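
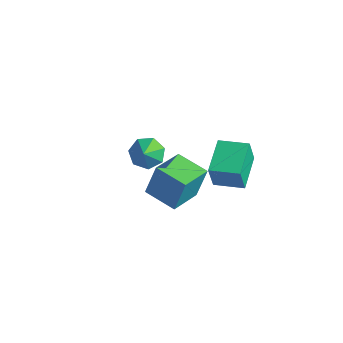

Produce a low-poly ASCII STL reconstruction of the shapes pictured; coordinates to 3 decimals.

solid 
facet normal -0.851 -0.511 -0.118
outer loop
vertex 2.387 -0.607 4.447
vertex 1.264 1.156 4.907
vertex 2.366 -0.215 2.896
endloop
endfacet
facet normal 0.524 -0.824 -0.215
outer loop
vertex 3.796 0.644 3.093
vertex 2.387 -0.607 4.447
vertex 2.366 -0.215 2.896
endloop
endfacet
facet normal -0.851 -0.512 -0.118
outer loop
vertex 2.366 -0.215 2.896
vertex 1.264 1.156 4.907
vertex 1.243 1.548 3.355
endloop
endfacet
facet normal -0.013 0.244 -0.970
outer loop
vertex 1.243 1.548 3.355
vertex 3.796 0.644 3.093
vertex 2.366 -0.215 2.896
endloop
endfacet
facet normal 0.013 -0.245 0.970
outer loop
vertex 2.387 -0.607 4.447
vertex 2.694 2.015 5.104
vertex 1.264 1.156 4.907
endloop
endfacet
facet normal 0.525 -0.824 -0.215
outer loop
vertex 3.817 0.252 4.645
vertex 2.387 -0.607 4.447
vertex 3.796 0.644 3.093
endloop
endfacet
facet normal 0.013 -0.244 0.970
outer loop
vertex 3.817 0.252 4.645
vertex 2.694 2.015 5.104
vertex 2.387 -0.607 4.447
endloop
endfacet
facet normal -0.524 0.824 0.215
outer loop
vertex 1.264 1.156 4.907
vertex 2.694 2.015 5.104
vertex 1.243 1.548 3.355
endloop
endfacet
facet normal -0.013 0.245 -0.969
outer loop
vertex 2.673 2.407 3.553
vertex 3.796 0.644 3.093
vertex 1.243 1.548 3.355
endloop
endfacet
facet normal -0.525 0.824 0.215
outer loop
vertex 1.243 1.548 3.355
vertex 2.694 2.015 5.104
vertex 2.673 2.407 3.553
endloop
endfacet
facet normal 0.851 0.511 0.118
outer loop
vertex 2.673 2.407 3.553
vertex 3.817 0.252 4.645
vertex 3.796 0.644 3.093
endloop
endfacet
facet normal 0.851 0.512 0.118
outer loop
vertex 2.694 2.015 5.104
vertex 3.817 0.252 4.645
vertex 2.673 2.407 3.553
endloop
endfacet
facet normal -0.437 0.581 -0.687
outer loop
vertex -3.531 0.639 -1.056
vertex -4.115 1.066 -0.323
vertex -3.189 1.364 -0.66
endloop
endfacet
facet normal 0.915 -0.400 -0.057
outer loop
vertex -3.531 0.639 -1.056
vertex -3.189 1.364 -0.66
vertex -3.565 0.334 0.543
endloop
endfacet
facet normal -0.437 0.582 -0.686
outer loop
vertex -3.189 1.364 -0.66
vertex -4.115 1.066 -0.323
vertex -3.544 1.864 -0.01
endloop
endfacet
facet normal 0.909 0.131 0.396
outer loop
vertex -3.189 1.364 -0.66
vertex -3.544 1.864 -0.01
vertex -3.565 0.334 0.543
endloop
endfacet
facet normal -0.436 0.581 -0.687
outer loop
vertex -3.544 1.864 -0.01
vertex -4.115 1.066 -0.323
vertex -4.33 1.764 0.404
endloop
endfacet
facet normal 0.413 0.305 0.858
outer loop
vertex -3.544 1.864 -0.01
vertex -4.33 1.764 0.404
vertex -3.565 0.334 0.543
endloop
endfacet
facet normal -0.437 0.581 -0.687
outer loop
vertex -4.33 1.764 0.404
vertex -4.115 1.066 -0.323
vertex -4.954 1.138 0.272
endloop
endfacet
facet normal -0.197 -0.010 0.980
outer loop
vertex -4.33 1.764 0.404
vertex -4.954 1.138 0.272
vertex -3.565 0.334 0.543
endloop
endfacet
facet normal -0.437 0.581 -0.686
outer loop
vertex -4.954 1.138 0.272
vertex -4.115 1.066 -0.323
vertex -4.946 0.458 -0.309
endloop
endfacet
facet normal -0.465 -0.578 0.670
outer loop
vertex -4.954 1.138 0.272
vertex -4.946 0.458 -0.309
vertex -3.565 0.334 0.543
endloop
endfacet
facet normal -0.437 0.581 -0.687
outer loop
vertex -4.946 0.458 -0.309
vertex -4.115 1.066 -0.323
vertex -4.313 0.236 -0.899
endloop
endfacet
facet normal -0.188 -0.969 0.163
outer loop
vertex -4.946 0.458 -0.309
vertex -4.313 0.236 -0.899
vertex -3.565 0.334 0.543
endloop
endfacet
facet normal -0.437 0.581 -0.687
outer loop
vertex -4.313 0.236 -0.899
vertex -4.115 1.066 -0.323
vertex -3.531 0.639 -1.056
endloop
endfacet
facet normal 0.426 -0.890 -0.161
outer loop
vertex -4.313 0.236 -0.899
vertex -3.531 0.639 -1.056
vertex -3.565 0.334 0.543
endloop
endfacet
facet normal -0.972 -0.172 0.158
outer loop
vertex -0.053 -1.946 3.747
vertex -0.501 0.037 3.149
vertex -0.246 -2.544 1.912
endloop
endfacet
facet normal 0.212 -0.936 0.283
outer loop
vertex 1.601 -2.217 1.611
vertex -0.053 -1.946 3.747
vertex -0.246 -2.544 1.912
endloop
endfacet
facet normal -0.972 -0.172 0.158
outer loop
vertex -0.246 -2.544 1.912
vertex -0.501 0.037 3.149
vertex -0.694 -0.56 1.313
endloop
endfacet
facet normal -0.100 -0.308 -0.946
outer loop
vertex -0.694 -0.56 1.313
vertex 1.601 -2.217 1.611
vertex -0.246 -2.544 1.912
endloop
endfacet
facet normal 0.100 0.308 0.946
outer loop
vertex -0.053 -1.946 3.747
vertex 1.346 0.364 2.848
vertex -0.501 0.037 3.149
endloop
endfacet
facet normal 0.211 -0.936 0.282
outer loop
vertex 1.794 -1.62 3.447
vertex -0.053 -1.946 3.747
vertex 1.601 -2.217 1.611
endloop
endfacet
facet normal 0.099 0.308 0.946
outer loop
vertex 1.794 -1.62 3.447
vertex 1.346 0.364 2.848
vertex -0.053 -1.946 3.747
endloop
endfacet
facet normal -0.212 0.936 -0.282
outer loop
vertex -0.501 0.037 3.149
vertex 1.346 0.364 2.848
vertex -0.694 -0.56 1.313
endloop
endfacet
facet normal -0.099 -0.308 -0.946
outer loop
vertex 1.153 -0.234 1.013
vertex 1.601 -2.217 1.611
vertex -0.694 -0.56 1.313
endloop
endfacet
facet normal -0.211 0.936 -0.283
outer loop
vertex -0.694 -0.56 1.313
vertex 1.346 0.364 2.848
vertex 1.153 -0.234 1.013
endloop
endfacet
facet normal 0.972 0.172 -0.158
outer loop
vertex 1.153 -0.234 1.013
vertex 1.794 -1.62 3.447
vertex 1.601 -2.217 1.611
endloop
endfacet
facet normal 0.972 0.172 -0.158
outer loop
vertex 1.346 0.364 2.848
vertex 1.794 -1.62 3.447
vertex 1.153 -0.234 1.013
endloop
endfacet

endsolid


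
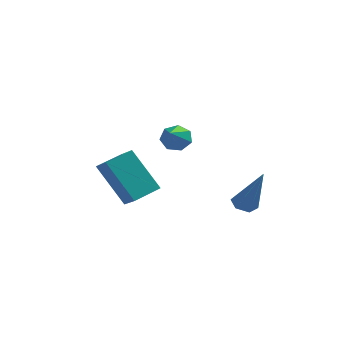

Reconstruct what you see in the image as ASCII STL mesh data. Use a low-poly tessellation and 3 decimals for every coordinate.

solid 
facet normal -0.094 0.865 -0.492
outer loop
vertex -1.389 -0.245 1.5
vertex -1.623 -0.013 1.953
vertex -1.081 -0.034 1.812
endloop
endfacet
facet normal 0.768 -0.457 -0.449
outer loop
vertex -1.389 -0.245 1.5
vertex -1.081 -0.034 1.812
vertex -1.437 -1.727 2.927
endloop
endfacet
facet normal -0.094 0.866 -0.491
outer loop
vertex -1.081 -0.034 1.812
vertex -1.623 -0.013 1.953
vertex -1.181 0.192 2.23
endloop
endfacet
facet normal 0.967 -0.038 0.252
outer loop
vertex -1.081 -0.034 1.812
vertex -1.181 0.192 2.23
vertex -1.437 -1.727 2.927
endloop
endfacet
facet normal -0.094 0.866 -0.491
outer loop
vertex -1.181 0.192 2.23
vertex -1.623 -0.013 1.953
vertex -1.614 0.264 2.44
endloop
endfacet
facet normal 0.456 0.250 0.854
outer loop
vertex -1.181 0.192 2.23
vertex -1.614 0.264 2.44
vertex -1.437 -1.727 2.927
endloop
endfacet
facet normal -0.093 0.866 -0.491
outer loop
vertex -1.614 0.264 2.44
vertex -1.623 -0.013 1.953
vertex -2.053 0.128 2.283
endloop
endfacet
facet normal -0.382 0.187 0.905
outer loop
vertex -1.614 0.264 2.44
vertex -2.053 0.128 2.283
vertex -1.437 -1.727 2.927
endloop
endfacet
facet normal -0.094 0.865 -0.492
outer loop
vertex -2.053 0.128 2.283
vertex -1.623 -0.013 1.953
vertex -2.168 -0.115 1.878
endloop
endfacet
facet normal -0.914 -0.177 0.365
outer loop
vertex -2.053 0.128 2.283
vertex -2.168 -0.115 1.878
vertex -1.437 -1.727 2.927
endloop
endfacet
facet normal -0.094 0.865 -0.493
outer loop
vertex -2.168 -0.115 1.878
vertex -1.623 -0.013 1.953
vertex -1.873 -0.281 1.53
endloop
endfacet
facet normal -0.741 -0.568 -0.357
outer loop
vertex -2.168 -0.115 1.878
vertex -1.873 -0.281 1.53
vertex -1.437 -1.727 2.927
endloop
endfacet
facet normal -0.095 0.865 -0.492
outer loop
vertex -1.873 -0.281 1.53
vertex -1.623 -0.013 1.953
vertex -1.389 -0.245 1.5
endloop
endfacet
facet normal 0.007 -0.694 -0.720
outer loop
vertex -1.873 -0.281 1.53
vertex -1.389 -0.245 1.5
vertex -1.437 -1.727 2.927
endloop
endfacet
facet normal -0.595 -0.768 -0.237
outer loop
vertex -3.987 -0.314 0.69
vertex -4.48 0.212 0.221
vertex -2.904 -0.676 -0.854
endloop
endfacet
facet normal 0.573 -0.612 0.545
outer loop
vertex -2.22 0.208 -0.581
vertex -3.987 -0.314 0.69
vertex -2.904 -0.676 -0.854
endloop
endfacet
facet normal -0.595 -0.768 -0.237
outer loop
vertex -2.904 -0.676 -0.854
vertex -4.48 0.212 0.221
vertex -3.397 -0.15 -1.323
endloop
endfacet
facet normal 0.564 -0.188 -0.804
outer loop
vertex -3.397 -0.15 -1.323
vertex -2.22 0.208 -0.581
vertex -2.904 -0.676 -0.854
endloop
endfacet
facet normal -0.564 0.188 0.804
outer loop
vertex -3.987 -0.314 0.69
vertex -3.796 1.096 0.494
vertex -4.48 0.212 0.221
endloop
endfacet
facet normal 0.573 -0.612 0.545
outer loop
vertex -3.303 0.57 0.963
vertex -3.987 -0.314 0.69
vertex -2.22 0.208 -0.581
endloop
endfacet
facet normal -0.564 0.188 0.804
outer loop
vertex -3.303 0.57 0.963
vertex -3.796 1.096 0.494
vertex -3.987 -0.314 0.69
endloop
endfacet
facet normal -0.573 0.612 -0.545
outer loop
vertex -4.48 0.212 0.221
vertex -3.796 1.096 0.494
vertex -3.397 -0.15 -1.323
endloop
endfacet
facet normal 0.564 -0.188 -0.804
outer loop
vertex -2.713 0.734 -1.05
vertex -2.22 0.208 -0.581
vertex -3.397 -0.15 -1.323
endloop
endfacet
facet normal -0.573 0.612 -0.545
outer loop
vertex -3.397 -0.15 -1.323
vertex -3.796 1.096 0.494
vertex -2.713 0.734 -1.05
endloop
endfacet
facet normal 0.595 0.768 0.237
outer loop
vertex -2.713 0.734 -1.05
vertex -3.303 0.57 0.963
vertex -2.22 0.208 -0.581
endloop
endfacet
facet normal 0.595 0.768 0.237
outer loop
vertex -3.796 1.096 0.494
vertex -3.303 0.57 0.963
vertex -2.713 0.734 -1.05
endloop
endfacet
facet normal -0.378 0.226 -0.898
outer loop
vertex 0.698 1.093 -1.857
vertex 0.446 1.487 -1.652
vertex 0.918 1.553 -1.834
endloop
endfacet
facet normal 0.883 -0.411 -0.226
outer loop
vertex 0.698 1.093 -1.857
vertex 0.918 1.553 -1.834
vertex 1.174 1.053 0.072
endloop
endfacet
facet normal -0.378 0.227 -0.898
outer loop
vertex 0.918 1.553 -1.834
vertex 0.446 1.487 -1.652
vertex 0.667 1.946 -1.629
endloop
endfacet
facet normal 0.848 0.529 0.025
outer loop
vertex 0.918 1.553 -1.834
vertex 0.667 1.946 -1.629
vertex 1.174 1.053 0.072
endloop
endfacet
facet normal -0.379 0.227 -0.897
outer loop
vertex 0.667 1.946 -1.629
vertex 0.446 1.487 -1.652
vertex 0.195 1.881 -1.446
endloop
endfacet
facet normal 0.053 0.891 0.452
outer loop
vertex 0.667 1.946 -1.629
vertex 0.195 1.881 -1.446
vertex 1.174 1.053 0.072
endloop
endfacet
facet normal -0.380 0.227 -0.897
outer loop
vertex 0.195 1.881 -1.446
vertex 0.446 1.487 -1.652
vertex -0.025 1.421 -1.469
endloop
endfacet
facet normal -0.713 0.310 0.629
outer loop
vertex 0.195 1.881 -1.446
vertex -0.025 1.421 -1.469
vertex 1.174 1.053 0.072
endloop
endfacet
facet normal -0.380 0.225 -0.897
outer loop
vertex -0.025 1.421 -1.469
vertex 0.446 1.487 -1.652
vertex 0.226 1.028 -1.674
endloop
endfacet
facet normal -0.679 -0.630 0.377
outer loop
vertex -0.025 1.421 -1.469
vertex 0.226 1.028 -1.674
vertex 1.174 1.053 0.072
endloop
endfacet
facet normal -0.379 0.225 -0.898
outer loop
vertex 0.226 1.028 -1.674
vertex 0.446 1.487 -1.652
vertex 0.698 1.093 -1.857
endloop
endfacet
facet normal 0.117 -0.992 -0.050
outer loop
vertex 0.226 1.028 -1.674
vertex 0.698 1.093 -1.857
vertex 1.174 1.053 0.072
endloop
endfacet

endsolid


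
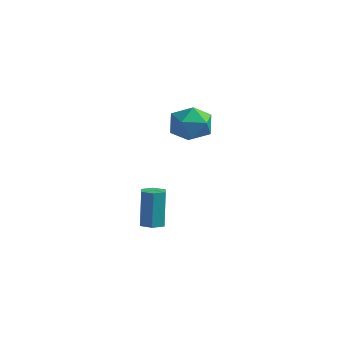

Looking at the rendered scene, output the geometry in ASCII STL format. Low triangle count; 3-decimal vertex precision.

solid 
facet normal 0.053 -0.078 -0.996
outer loop
vertex -1.451 -0.339 -2.244
vertex -1.989 -0.554 -2.256
vertex -1.904 0.018 -2.296
endloop
endfacet
facet normal 0.621 0.784 -0.028
outer loop
vertex -1.451 -0.339 -2.244
vertex -1.904 0.018 -2.296
vertex -1.552 -0.192 -0.372
endloop
endfacet
facet normal 0.622 0.783 -0.028
outer loop
vertex -1.552 -0.192 -0.372
vertex -1.904 0.018 -2.296
vertex -2.005 0.166 -0.425
endloop
endfacet
facet normal -0.054 0.079 0.995
outer loop
vertex -1.552 -0.192 -0.372
vertex -2.005 0.166 -0.425
vertex -2.091 -0.406 -0.384
endloop
endfacet
facet normal 0.053 -0.077 -0.996
outer loop
vertex -1.904 0.018 -2.296
vertex -1.989 -0.554 -2.256
vertex -2.443 -0.196 -2.308
endloop
endfacet
facet normal -0.366 0.926 -0.093
outer loop
vertex -1.904 0.018 -2.296
vertex -2.443 -0.196 -2.308
vertex -2.005 0.166 -0.425
endloop
endfacet
facet normal -0.366 0.926 -0.093
outer loop
vertex -2.005 0.166 -0.425
vertex -2.443 -0.196 -2.308
vertex -2.544 -0.048 -0.437
endloop
endfacet
facet normal -0.054 0.079 0.995
outer loop
vertex -2.005 0.166 -0.425
vertex -2.544 -0.048 -0.437
vertex -2.091 -0.406 -0.384
endloop
endfacet
facet normal 0.053 -0.077 -0.996
outer loop
vertex -2.443 -0.196 -2.308
vertex -1.989 -0.554 -2.256
vertex -2.528 -0.768 -2.268
endloop
endfacet
facet normal -0.988 0.142 -0.065
outer loop
vertex -2.443 -0.196 -2.308
vertex -2.528 -0.768 -2.268
vertex -2.544 -0.048 -0.437
endloop
endfacet
facet normal -0.988 0.142 -0.064
outer loop
vertex -2.544 -0.048 -0.437
vertex -2.528 -0.768 -2.268
vertex -2.629 -0.621 -0.396
endloop
endfacet
facet normal -0.054 0.079 0.995
outer loop
vertex -2.544 -0.048 -0.437
vertex -2.629 -0.621 -0.396
vertex -2.091 -0.406 -0.384
endloop
endfacet
facet normal 0.054 -0.079 -0.995
outer loop
vertex -2.528 -0.768 -2.268
vertex -1.989 -0.554 -2.256
vertex -2.075 -1.126 -2.215
endloop
endfacet
facet normal -0.622 -0.783 0.028
outer loop
vertex -2.528 -0.768 -2.268
vertex -2.075 -1.126 -2.215
vertex -2.629 -0.621 -0.396
endloop
endfacet
facet normal -0.621 -0.784 0.028
outer loop
vertex -2.629 -0.621 -0.396
vertex -2.075 -1.126 -2.215
vertex -2.176 -0.978 -0.344
endloop
endfacet
facet normal -0.053 0.078 0.996
outer loop
vertex -2.629 -0.621 -0.396
vertex -2.176 -0.978 -0.344
vertex -2.091 -0.406 -0.384
endloop
endfacet
facet normal 0.054 -0.079 -0.995
outer loop
vertex -2.075 -1.126 -2.215
vertex -1.989 -0.554 -2.256
vertex -1.536 -0.912 -2.203
endloop
endfacet
facet normal 0.366 -0.926 0.093
outer loop
vertex -2.075 -1.126 -2.215
vertex -1.536 -0.912 -2.203
vertex -2.176 -0.978 -0.344
endloop
endfacet
facet normal 0.366 -0.926 0.093
outer loop
vertex -2.176 -0.978 -0.344
vertex -1.536 -0.912 -2.203
vertex -1.637 -0.764 -0.332
endloop
endfacet
facet normal -0.053 0.077 0.996
outer loop
vertex -2.176 -0.978 -0.344
vertex -1.637 -0.764 -0.332
vertex -2.091 -0.406 -0.384
endloop
endfacet
facet normal 0.054 -0.079 -0.995
outer loop
vertex -1.536 -0.912 -2.203
vertex -1.989 -0.554 -2.256
vertex -1.451 -0.339 -2.244
endloop
endfacet
facet normal 0.988 -0.142 0.065
outer loop
vertex -1.536 -0.912 -2.203
vertex -1.451 -0.339 -2.244
vertex -1.637 -0.764 -0.332
endloop
endfacet
facet normal 0.988 -0.142 0.064
outer loop
vertex -1.637 -0.764 -0.332
vertex -1.451 -0.339 -2.244
vertex -1.552 -0.192 -0.372
endloop
endfacet
facet normal -0.053 0.077 0.996
outer loop
vertex -1.637 -0.764 -0.332
vertex -1.552 -0.192 -0.372
vertex -2.091 -0.406 -0.384
endloop
endfacet
facet normal -0.073 0.546 0.835
outer loop
vertex -0.381 1.244 3.993
vertex -1.31 0.859 4.164
vertex -0.487 0.391 4.542
endloop
endfacet
facet normal 0.607 0.375 0.701
outer loop
vertex -0.381 1.244 3.993
vertex -0.487 0.391 4.542
vertex 0.262 0.464 3.854
endloop
endfacet
facet normal 0.775 0.629 0.054
outer loop
vertex -0.381 1.244 3.993
vertex 0.262 0.464 3.854
vertex -0.099 0.978 3.05
endloop
endfacet
facet normal 0.199 0.957 -0.210
outer loop
vertex -0.381 1.244 3.993
vertex -0.099 0.978 3.05
vertex -1.07 1.222 3.241
endloop
endfacet
facet normal -0.325 0.906 0.272
outer loop
vertex -0.381 1.244 3.993
vertex -1.07 1.222 3.241
vertex -1.31 0.859 4.164
endloop
endfacet
facet normal 0.655 -0.336 0.677
outer loop
vertex 0.262 0.464 3.854
vertex -0.487 0.391 4.542
vertex -0.27 -0.402 3.939
endloop
endfacet
facet normal -0.445 -0.060 0.894
outer loop
vertex -0.487 0.391 4.542
vertex -1.31 0.859 4.164
vertex -1.241 -0.158 4.13
endloop
endfacet
facet normal -0.853 0.522 -0.016
outer loop
vertex -1.31 0.859 4.164
vertex -1.07 1.222 3.241
vertex -1.602 0.356 3.326
endloop
endfacet
facet normal -0.005 0.604 -0.797
outer loop
vertex -1.07 1.222 3.241
vertex -0.099 0.978 3.05
vertex -0.853 0.429 2.638
endloop
endfacet
facet normal 0.927 0.075 -0.368
outer loop
vertex -0.099 0.978 3.05
vertex 0.262 0.464 3.854
vertex -0.03 -0.039 3.016
endloop
endfacet
facet normal -0.199 -0.957 0.210
outer loop
vertex -0.959 -0.424 3.187
vertex -0.27 -0.402 3.939
vertex -1.241 -0.158 4.13
endloop
endfacet
facet normal -0.775 -0.629 -0.054
outer loop
vertex -0.959 -0.424 3.187
vertex -1.241 -0.158 4.13
vertex -1.602 0.356 3.326
endloop
endfacet
facet normal -0.607 -0.375 -0.701
outer loop
vertex -0.959 -0.424 3.187
vertex -1.602 0.356 3.326
vertex -0.853 0.429 2.638
endloop
endfacet
facet normal 0.073 -0.546 -0.835
outer loop
vertex -0.959 -0.424 3.187
vertex -0.853 0.429 2.638
vertex -0.03 -0.039 3.016
endloop
endfacet
facet normal 0.325 -0.906 -0.272
outer loop
vertex -0.959 -0.424 3.187
vertex -0.03 -0.039 3.016
vertex -0.27 -0.402 3.939
endloop
endfacet
facet normal 0.005 -0.604 0.797
outer loop
vertex -1.241 -0.158 4.13
vertex -0.27 -0.402 3.939
vertex -0.487 0.391 4.542
endloop
endfacet
facet normal -0.927 -0.075 0.368
outer loop
vertex -1.602 0.356 3.326
vertex -1.241 -0.158 4.13
vertex -1.31 0.859 4.164
endloop
endfacet
facet normal -0.655 0.336 -0.677
outer loop
vertex -0.853 0.429 2.638
vertex -1.602 0.356 3.326
vertex -1.07 1.222 3.241
endloop
endfacet
facet normal 0.445 0.060 -0.894
outer loop
vertex -0.03 -0.039 3.016
vertex -0.853 0.429 2.638
vertex -0.099 0.978 3.05
endloop
endfacet
facet normal 0.853 -0.522 0.016
outer loop
vertex -0.27 -0.402 3.939
vertex -0.03 -0.039 3.016
vertex 0.262 0.464 3.854
endloop
endfacet

endsolid


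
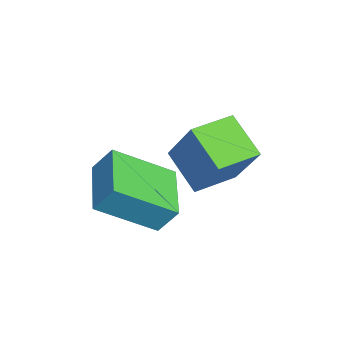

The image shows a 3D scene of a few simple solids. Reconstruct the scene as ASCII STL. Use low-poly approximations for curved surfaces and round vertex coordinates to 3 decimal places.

solid 
facet normal -0.509 -0.286 -0.812
outer loop
vertex -1.112 -1.535 -0.652
vertex -1.78 -0.48 -0.605
vertex -0.181 -0.91 -1.456
endloop
endfacet
facet normal 0.535 -0.844 -0.037
outer loop
vertex 0.76 -0.38 0.045
vertex -1.112 -1.535 -0.652
vertex -0.181 -0.91 -1.456
endloop
endfacet
facet normal -0.509 -0.287 -0.811
outer loop
vertex -0.181 -0.91 -1.456
vertex -1.78 -0.48 -0.605
vertex -0.85 0.145 -1.41
endloop
endfacet
facet normal 0.675 0.453 -0.583
outer loop
vertex -0.85 0.145 -1.41
vertex 0.76 -0.38 0.045
vertex -0.181 -0.91 -1.456
endloop
endfacet
facet normal -0.675 -0.453 0.583
outer loop
vertex -1.112 -1.535 -0.652
vertex -0.839 0.05 0.896
vertex -1.78 -0.48 -0.605
endloop
endfacet
facet normal 0.535 -0.844 -0.038
outer loop
vertex -0.17 -1.005 0.85
vertex -1.112 -1.535 -0.652
vertex 0.76 -0.38 0.045
endloop
endfacet
facet normal -0.674 -0.453 0.583
outer loop
vertex -0.17 -1.005 0.85
vertex -0.839 0.05 0.896
vertex -1.112 -1.535 -0.652
endloop
endfacet
facet normal -0.535 0.844 0.037
outer loop
vertex -1.78 -0.48 -0.605
vertex -0.839 0.05 0.896
vertex -0.85 0.145 -1.41
endloop
endfacet
facet normal 0.675 0.453 -0.583
outer loop
vertex 0.092 0.675 0.092
vertex 0.76 -0.38 0.045
vertex -0.85 0.145 -1.41
endloop
endfacet
facet normal -0.535 0.844 0.037
outer loop
vertex -0.85 0.145 -1.41
vertex -0.839 0.05 0.896
vertex 0.092 0.675 0.092
endloop
endfacet
facet normal 0.510 0.287 0.811
outer loop
vertex 0.092 0.675 0.092
vertex -0.17 -1.005 0.85
vertex 0.76 -0.38 0.045
endloop
endfacet
facet normal 0.508 0.287 0.812
outer loop
vertex -0.839 0.05 0.896
vertex -0.17 -1.005 0.85
vertex 0.092 0.675 0.092
endloop
endfacet
facet normal -0.982 -0.013 0.190
outer loop
vertex -0.02 -2.912 0.267
vertex -0.234 -1.371 -0.735
vertex -0.156 -3.41 -0.47
endloop
endfacet
facet normal 0.115 -0.833 0.541
outer loop
vertex 1.474 -3.389 -0.785
vertex -0.02 -2.912 0.267
vertex -0.156 -3.41 -0.47
endloop
endfacet
facet normal -0.982 -0.013 0.190
outer loop
vertex -0.156 -3.41 -0.47
vertex -0.234 -1.371 -0.735
vertex -0.37 -1.869 -1.472
endloop
endfacet
facet normal -0.151 -0.554 -0.819
outer loop
vertex -0.37 -1.869 -1.472
vertex 1.474 -3.389 -0.785
vertex -0.156 -3.41 -0.47
endloop
endfacet
facet normal 0.151 0.554 0.819
outer loop
vertex -0.02 -2.912 0.267
vertex 1.396 -1.35 -1.05
vertex -0.234 -1.371 -0.735
endloop
endfacet
facet normal 0.115 -0.833 0.541
outer loop
vertex 1.61 -2.891 -0.048
vertex -0.02 -2.912 0.267
vertex 1.474 -3.389 -0.785
endloop
endfacet
facet normal 0.151 0.554 0.819
outer loop
vertex 1.61 -2.891 -0.048
vertex 1.396 -1.35 -1.05
vertex -0.02 -2.912 0.267
endloop
endfacet
facet normal -0.115 0.833 -0.541
outer loop
vertex -0.234 -1.371 -0.735
vertex 1.396 -1.35 -1.05
vertex -0.37 -1.869 -1.472
endloop
endfacet
facet normal -0.151 -0.554 -0.819
outer loop
vertex 1.26 -1.848 -1.787
vertex 1.474 -3.389 -0.785
vertex -0.37 -1.869 -1.472
endloop
endfacet
facet normal -0.115 0.833 -0.541
outer loop
vertex -0.37 -1.869 -1.472
vertex 1.396 -1.35 -1.05
vertex 1.26 -1.848 -1.787
endloop
endfacet
facet normal 0.982 0.013 -0.190
outer loop
vertex 1.26 -1.848 -1.787
vertex 1.61 -2.891 -0.048
vertex 1.474 -3.389 -0.785
endloop
endfacet
facet normal 0.982 0.013 -0.190
outer loop
vertex 1.396 -1.35 -1.05
vertex 1.61 -2.891 -0.048
vertex 1.26 -1.848 -1.787
endloop
endfacet

endsolid


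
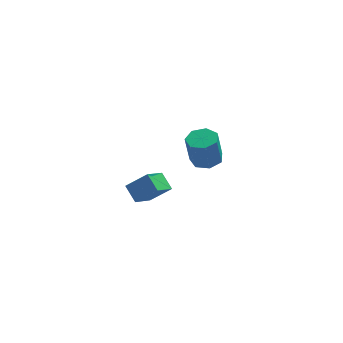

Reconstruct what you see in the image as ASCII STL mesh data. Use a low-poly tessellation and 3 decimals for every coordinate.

solid 
facet normal -0.759 0.082 -0.646
outer loop
vertex -0.238 -3.472 2.88
vertex 0.416 -2.588 2.225
vertex 0.134 -4.133 2.359
endloop
endfacet
facet normal -0.511 -0.691 0.511
outer loop
vertex 1.044 -4.232 3.135
vertex -0.238 -3.472 2.88
vertex 0.134 -4.133 2.359
endloop
endfacet
facet normal -0.759 0.082 -0.646
outer loop
vertex 0.134 -4.133 2.359
vertex 0.416 -2.588 2.225
vertex 0.788 -3.249 1.704
endloop
endfacet
facet normal 0.404 -0.718 -0.566
outer loop
vertex 0.788 -3.249 1.704
vertex 1.044 -4.232 3.135
vertex 0.134 -4.133 2.359
endloop
endfacet
facet normal -0.404 0.718 0.566
outer loop
vertex -0.238 -3.472 2.88
vertex 1.326 -2.687 3.001
vertex 0.416 -2.588 2.225
endloop
endfacet
facet normal -0.511 -0.691 0.511
outer loop
vertex 0.672 -3.571 3.656
vertex -0.238 -3.472 2.88
vertex 1.044 -4.232 3.135
endloop
endfacet
facet normal -0.404 0.718 0.566
outer loop
vertex 0.672 -3.571 3.656
vertex 1.326 -2.687 3.001
vertex -0.238 -3.472 2.88
endloop
endfacet
facet normal 0.511 0.691 -0.511
outer loop
vertex 0.416 -2.588 2.225
vertex 1.326 -2.687 3.001
vertex 0.788 -3.249 1.704
endloop
endfacet
facet normal 0.404 -0.718 -0.566
outer loop
vertex 1.698 -3.348 2.48
vertex 1.044 -4.232 3.135
vertex 0.788 -3.249 1.704
endloop
endfacet
facet normal 0.511 0.691 -0.511
outer loop
vertex 0.788 -3.249 1.704
vertex 1.326 -2.687 3.001
vertex 1.698 -3.348 2.48
endloop
endfacet
facet normal 0.759 -0.082 0.646
outer loop
vertex 1.698 -3.348 2.48
vertex 0.672 -3.571 3.656
vertex 1.044 -4.232 3.135
endloop
endfacet
facet normal 0.759 -0.082 0.646
outer loop
vertex 1.326 -2.687 3.001
vertex 0.672 -3.571 3.656
vertex 1.698 -3.348 2.48
endloop
endfacet
facet normal 0.153 0.119 -0.981
outer loop
vertex 4.362 2.514 0.015
vertex 3.641 2.284 -0.125
vertex 3.901 2.998 0.002
endloop
endfacet
facet normal 0.708 0.679 0.192
outer loop
vertex 4.362 2.514 0.015
vertex 3.901 2.998 0.002
vertex 4.121 2.326 1.565
endloop
endfacet
facet normal 0.707 0.680 0.193
outer loop
vertex 4.121 2.326 1.565
vertex 3.901 2.998 0.002
vertex 3.659 2.81 1.552
endloop
endfacet
facet normal -0.152 -0.119 0.981
outer loop
vertex 4.121 2.326 1.565
vertex 3.659 2.81 1.552
vertex 3.399 2.096 1.425
endloop
endfacet
facet normal 0.153 0.119 -0.981
outer loop
vertex 3.901 2.998 0.002
vertex 3.641 2.284 -0.125
vertex 3.244 2.944 -0.107
endloop
endfacet
facet normal -0.099 0.990 0.105
outer loop
vertex 3.901 2.998 0.002
vertex 3.244 2.944 -0.107
vertex 3.659 2.81 1.552
endloop
endfacet
facet normal -0.099 0.990 0.105
outer loop
vertex 3.659 2.81 1.552
vertex 3.244 2.944 -0.107
vertex 3.002 2.756 1.443
endloop
endfacet
facet normal -0.153 -0.119 0.981
outer loop
vertex 3.659 2.81 1.552
vertex 3.002 2.756 1.443
vertex 3.399 2.096 1.425
endloop
endfacet
facet normal 0.152 0.118 -0.981
outer loop
vertex 3.244 2.944 -0.107
vertex 3.641 2.284 -0.125
vertex 2.885 2.393 -0.229
endloop
endfacet
facet normal -0.830 0.554 -0.062
outer loop
vertex 3.244 2.944 -0.107
vertex 2.885 2.393 -0.229
vertex 3.002 2.756 1.443
endloop
endfacet
facet normal -0.831 0.553 -0.062
outer loop
vertex 3.002 2.756 1.443
vertex 2.885 2.393 -0.229
vertex 2.644 2.205 1.321
endloop
endfacet
facet normal -0.152 -0.118 0.981
outer loop
vertex 3.002 2.756 1.443
vertex 2.644 2.205 1.321
vertex 3.399 2.096 1.425
endloop
endfacet
facet normal 0.152 0.119 -0.981
outer loop
vertex 2.885 2.393 -0.229
vertex 3.641 2.284 -0.125
vertex 3.096 1.76 -0.273
endloop
endfacet
facet normal -0.937 -0.300 -0.182
outer loop
vertex 2.885 2.393 -0.229
vertex 3.096 1.76 -0.273
vertex 2.644 2.205 1.321
endloop
endfacet
facet normal -0.937 -0.300 -0.182
outer loop
vertex 2.644 2.205 1.321
vertex 3.096 1.76 -0.273
vertex 2.855 1.572 1.277
endloop
endfacet
facet normal -0.152 -0.119 0.981
outer loop
vertex 2.644 2.205 1.321
vertex 2.855 1.572 1.277
vertex 3.399 2.096 1.425
endloop
endfacet
facet normal 0.152 0.119 -0.981
outer loop
vertex 3.096 1.76 -0.273
vertex 3.641 2.284 -0.125
vertex 3.717 1.522 -0.206
endloop
endfacet
facet normal -0.337 -0.927 -0.165
outer loop
vertex 3.096 1.76 -0.273
vertex 3.717 1.522 -0.206
vertex 2.855 1.572 1.277
endloop
endfacet
facet normal -0.338 -0.927 -0.165
outer loop
vertex 2.855 1.572 1.277
vertex 3.717 1.522 -0.206
vertex 3.475 1.334 1.344
endloop
endfacet
facet normal -0.152 -0.119 0.981
outer loop
vertex 2.855 1.572 1.277
vertex 3.475 1.334 1.344
vertex 3.399 2.096 1.425
endloop
endfacet
facet normal 0.153 0.120 -0.981
outer loop
vertex 3.717 1.522 -0.206
vertex 3.641 2.284 -0.125
vertex 4.28 1.858 -0.077
endloop
endfacet
facet normal 0.516 -0.856 -0.023
outer loop
vertex 3.717 1.522 -0.206
vertex 4.28 1.858 -0.077
vertex 3.475 1.334 1.344
endloop
endfacet
facet normal 0.516 -0.856 -0.024
outer loop
vertex 3.475 1.334 1.344
vertex 4.28 1.858 -0.077
vertex 4.039 1.67 1.473
endloop
endfacet
facet normal -0.153 -0.120 0.981
outer loop
vertex 3.475 1.334 1.344
vertex 4.039 1.67 1.473
vertex 3.399 2.096 1.425
endloop
endfacet
facet normal 0.153 0.119 -0.981
outer loop
vertex 4.28 1.858 -0.077
vertex 3.641 2.284 -0.125
vertex 4.362 2.514 0.015
endloop
endfacet
facet normal 0.981 -0.142 0.135
outer loop
vertex 4.28 1.858 -0.077
vertex 4.362 2.514 0.015
vertex 4.039 1.67 1.473
endloop
endfacet
facet normal 0.981 -0.142 0.135
outer loop
vertex 4.039 1.67 1.473
vertex 4.362 2.514 0.015
vertex 4.121 2.326 1.565
endloop
endfacet
facet normal -0.152 -0.119 0.981
outer loop
vertex 4.039 1.67 1.473
vertex 4.121 2.326 1.565
vertex 3.399 2.096 1.425
endloop
endfacet

endsolid


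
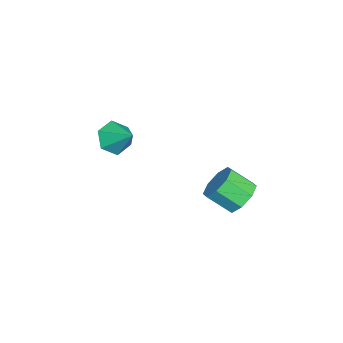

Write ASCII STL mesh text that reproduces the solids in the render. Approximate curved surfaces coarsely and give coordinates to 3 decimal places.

solid 
facet normal -0.466 -0.660 -0.590
outer loop
vertex -0.319 -3.684 1.03
vertex -1.227 -3.177 1.18
vertex -0.6 -2.906 0.382
endloop
endfacet
facet normal 0.964 0.203 -0.174
outer loop
vertex -0.319 -3.684 1.03
vertex -0.6 -2.906 0.382
vertex -0.453 -2.083 2.16
endloop
endfacet
facet normal -0.466 -0.660 -0.590
outer loop
vertex -0.6 -2.906 0.382
vertex -1.227 -3.177 1.18
vertex -1.508 -2.4 0.533
endloop
endfacet
facet normal 0.390 0.823 -0.413
outer loop
vertex -0.6 -2.906 0.382
vertex -1.508 -2.4 0.533
vertex -0.453 -2.083 2.16
endloop
endfacet
facet normal -0.466 -0.660 -0.590
outer loop
vertex -1.508 -2.4 0.533
vertex -1.227 -3.177 1.18
vertex -2.134 -2.671 1.331
endloop
endfacet
facet normal -0.349 0.936 0.044
outer loop
vertex -1.508 -2.4 0.533
vertex -2.134 -2.671 1.331
vertex -0.453 -2.083 2.16
endloop
endfacet
facet normal -0.466 -0.659 -0.590
outer loop
vertex -2.134 -2.671 1.331
vertex -1.227 -3.177 1.18
vertex -1.853 -3.449 1.978
endloop
endfacet
facet normal -0.516 0.430 0.741
outer loop
vertex -2.134 -2.671 1.331
vertex -1.853 -3.449 1.978
vertex -0.453 -2.083 2.16
endloop
endfacet
facet normal -0.466 -0.659 -0.590
outer loop
vertex -1.853 -3.449 1.978
vertex -1.227 -3.177 1.18
vertex -0.946 -3.955 1.827
endloop
endfacet
facet normal 0.057 -0.189 0.980
outer loop
vertex -1.853 -3.449 1.978
vertex -0.946 -3.955 1.827
vertex -0.453 -2.083 2.16
endloop
endfacet
facet normal -0.466 -0.659 -0.590
outer loop
vertex -0.946 -3.955 1.827
vertex -1.227 -3.177 1.18
vertex -0.319 -3.684 1.03
endloop
endfacet
facet normal 0.796 -0.303 0.524
outer loop
vertex -0.946 -3.955 1.827
vertex -0.319 -3.684 1.03
vertex -0.453 -2.083 2.16
endloop
endfacet
facet normal 0.039 0.786 -0.617
outer loop
vertex 1.827 4.192 0.365
vertex 1.261 3.649 -0.363
vertex 1.02 4.3 0.452
endloop
endfacet
facet normal 0.165 0.603 0.780
outer loop
vertex 1.827 4.192 0.365
vertex 1.02 4.3 0.452
vertex 1.766 2.933 1.351
endloop
endfacet
facet normal 0.165 0.603 0.780
outer loop
vertex 1.766 2.933 1.351
vertex 1.02 4.3 0.452
vertex 0.958 3.041 1.438
endloop
endfacet
facet normal -0.039 -0.787 0.616
outer loop
vertex 1.766 2.933 1.351
vertex 0.958 3.041 1.438
vertex 1.199 2.391 0.623
endloop
endfacet
facet normal 0.039 0.786 -0.617
outer loop
vertex 1.02 4.3 0.452
vertex 1.261 3.649 -0.363
vertex 0.354 4.026 0.061
endloop
endfacet
facet normal -0.581 0.519 0.626
outer loop
vertex 1.02 4.3 0.452
vertex 0.354 4.026 0.061
vertex 0.958 3.041 1.438
endloop
endfacet
facet normal -0.580 0.520 0.627
outer loop
vertex 0.958 3.041 1.438
vertex 0.354 4.026 0.061
vertex 0.292 2.768 1.048
endloop
endfacet
facet normal -0.038 -0.787 0.616
outer loop
vertex 0.958 3.041 1.438
vertex 0.292 2.768 1.048
vertex 1.199 2.391 0.623
endloop
endfacet
facet normal 0.038 0.786 -0.617
outer loop
vertex 0.354 4.026 0.061
vertex 1.261 3.649 -0.363
vertex 0.219 3.532 -0.577
endloop
endfacet
facet normal -0.986 0.132 0.106
outer loop
vertex 0.354 4.026 0.061
vertex 0.219 3.532 -0.577
vertex 0.292 2.768 1.048
endloop
endfacet
facet normal -0.986 0.132 0.106
outer loop
vertex 0.292 2.768 1.048
vertex 0.219 3.532 -0.577
vertex 0.157 2.274 0.409
endloop
endfacet
facet normal -0.038 -0.787 0.616
outer loop
vertex 0.292 2.768 1.048
vertex 0.157 2.274 0.409
vertex 1.199 2.391 0.623
endloop
endfacet
facet normal 0.038 0.787 -0.616
outer loop
vertex 0.219 3.532 -0.577
vertex 1.261 3.649 -0.363
vertex 0.694 3.107 -1.091
endloop
endfacet
facet normal -0.814 -0.333 -0.476
outer loop
vertex 0.219 3.532 -0.577
vertex 0.694 3.107 -1.091
vertex 0.157 2.274 0.409
endloop
endfacet
facet normal -0.813 -0.334 -0.477
outer loop
vertex 0.157 2.274 0.409
vertex 0.694 3.107 -1.091
vertex 0.633 1.848 -0.105
endloop
endfacet
facet normal -0.038 -0.787 0.616
outer loop
vertex 0.157 2.274 0.409
vertex 0.633 1.848 -0.105
vertex 1.199 2.391 0.623
endloop
endfacet
facet normal 0.039 0.787 -0.616
outer loop
vertex 0.694 3.107 -1.091
vertex 1.261 3.649 -0.363
vertex 1.502 2.999 -1.178
endloop
endfacet
facet normal -0.165 -0.603 -0.780
outer loop
vertex 0.694 3.107 -1.091
vertex 1.502 2.999 -1.178
vertex 0.633 1.848 -0.105
endloop
endfacet
facet normal -0.165 -0.603 -0.780
outer loop
vertex 0.633 1.848 -0.105
vertex 1.502 2.999 -1.178
vertex 1.44 1.74 -0.192
endloop
endfacet
facet normal -0.039 -0.786 0.617
outer loop
vertex 0.633 1.848 -0.105
vertex 1.44 1.74 -0.192
vertex 1.199 2.391 0.623
endloop
endfacet
facet normal 0.038 0.787 -0.616
outer loop
vertex 1.502 2.999 -1.178
vertex 1.261 3.649 -0.363
vertex 2.168 3.272 -0.788
endloop
endfacet
facet normal 0.580 -0.520 -0.627
outer loop
vertex 1.502 2.999 -1.178
vertex 2.168 3.272 -0.788
vertex 1.44 1.74 -0.192
endloop
endfacet
facet normal 0.581 -0.520 -0.626
outer loop
vertex 1.44 1.74 -0.192
vertex 2.168 3.272 -0.788
vertex 2.106 2.014 0.199
endloop
endfacet
facet normal -0.039 -0.786 0.617
outer loop
vertex 1.44 1.74 -0.192
vertex 2.106 2.014 0.199
vertex 1.199 2.391 0.623
endloop
endfacet
facet normal 0.038 0.787 -0.616
outer loop
vertex 2.168 3.272 -0.788
vertex 1.261 3.649 -0.363
vertex 2.303 3.766 -0.149
endloop
endfacet
facet normal 0.986 -0.132 -0.106
outer loop
vertex 2.168 3.272 -0.788
vertex 2.303 3.766 -0.149
vertex 2.106 2.014 0.199
endloop
endfacet
facet normal 0.986 -0.132 -0.106
outer loop
vertex 2.106 2.014 0.199
vertex 2.303 3.766 -0.149
vertex 2.241 2.508 0.837
endloop
endfacet
facet normal -0.038 -0.786 0.617
outer loop
vertex 2.106 2.014 0.199
vertex 2.241 2.508 0.837
vertex 1.199 2.391 0.623
endloop
endfacet
facet normal 0.038 0.787 -0.616
outer loop
vertex 2.303 3.766 -0.149
vertex 1.261 3.649 -0.363
vertex 1.827 4.192 0.365
endloop
endfacet
facet normal 0.813 0.334 0.477
outer loop
vertex 2.303 3.766 -0.149
vertex 1.827 4.192 0.365
vertex 2.241 2.508 0.837
endloop
endfacet
facet normal 0.814 0.333 0.476
outer loop
vertex 2.241 2.508 0.837
vertex 1.827 4.192 0.365
vertex 1.766 2.933 1.351
endloop
endfacet
facet normal -0.038 -0.787 0.616
outer loop
vertex 2.241 2.508 0.837
vertex 1.766 2.933 1.351
vertex 1.199 2.391 0.623
endloop
endfacet

endsolid


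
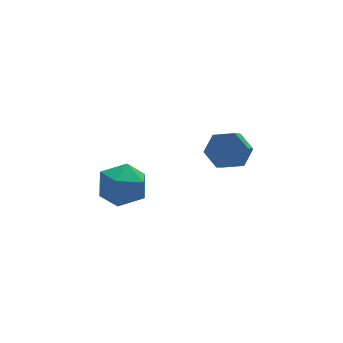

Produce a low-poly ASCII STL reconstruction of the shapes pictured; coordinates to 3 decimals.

solid 
facet normal -0.001 0.878 -0.478
outer loop
vertex -3.053 -3.079 -3.332
vertex -4.089 -2.929 -3.055
vertex -3.299 -2.575 -2.405
endloop
endfacet
facet normal 0.649 0.727 -0.223
outer loop
vertex -3.053 -3.079 -3.332
vertex -3.299 -2.575 -2.405
vertex -2.495 -3.3 -2.431
endloop
endfacet
facet normal 0.857 0.105 -0.505
outer loop
vertex -3.053 -3.079 -3.332
vertex -2.495 -3.3 -2.431
vertex -2.789 -4.102 -3.097
endloop
endfacet
facet normal 0.336 -0.128 -0.933
outer loop
vertex -3.053 -3.079 -3.332
vertex -2.789 -4.102 -3.097
vertex -3.774 -3.873 -3.483
endloop
endfacet
facet normal -0.194 0.351 -0.916
outer loop
vertex -3.053 -3.079 -3.332
vertex -3.774 -3.873 -3.483
vertex -4.089 -2.929 -3.055
endloop
endfacet
facet normal 0.595 0.642 0.483
outer loop
vertex -2.495 -3.3 -2.431
vertex -3.299 -2.575 -2.405
vertex -3.186 -3.287 -1.597
endloop
endfacet
facet normal -0.456 0.887 0.072
outer loop
vertex -3.299 -2.575 -2.405
vertex -4.089 -2.929 -3.055
vertex -4.171 -3.058 -1.983
endloop
endfacet
facet normal -0.769 0.033 -0.638
outer loop
vertex -4.089 -2.929 -3.055
vertex -3.774 -3.873 -3.483
vertex -4.465 -3.86 -2.649
endloop
endfacet
facet normal 0.088 -0.741 -0.665
outer loop
vertex -3.774 -3.873 -3.483
vertex -2.789 -4.102 -3.097
vertex -3.661 -4.585 -2.675
endloop
endfacet
facet normal 0.931 -0.364 0.027
outer loop
vertex -2.789 -4.102 -3.097
vertex -2.495 -3.3 -2.431
vertex -2.871 -4.231 -2.025
endloop
endfacet
facet normal -0.336 0.128 0.933
outer loop
vertex -3.907 -4.081 -1.748
vertex -3.186 -3.287 -1.597
vertex -4.171 -3.058 -1.983
endloop
endfacet
facet normal -0.857 -0.105 0.505
outer loop
vertex -3.907 -4.081 -1.748
vertex -4.171 -3.058 -1.983
vertex -4.465 -3.86 -2.649
endloop
endfacet
facet normal -0.649 -0.727 0.223
outer loop
vertex -3.907 -4.081 -1.748
vertex -4.465 -3.86 -2.649
vertex -3.661 -4.585 -2.675
endloop
endfacet
facet normal 0.001 -0.878 0.478
outer loop
vertex -3.907 -4.081 -1.748
vertex -3.661 -4.585 -2.675
vertex -2.871 -4.231 -2.025
endloop
endfacet
facet normal 0.194 -0.351 0.916
outer loop
vertex -3.907 -4.081 -1.748
vertex -2.871 -4.231 -2.025
vertex -3.186 -3.287 -1.597
endloop
endfacet
facet normal -0.088 0.741 0.665
outer loop
vertex -4.171 -3.058 -1.983
vertex -3.186 -3.287 -1.597
vertex -3.299 -2.575 -2.405
endloop
endfacet
facet normal -0.931 0.364 -0.027
outer loop
vertex -4.465 -3.86 -2.649
vertex -4.171 -3.058 -1.983
vertex -4.089 -2.929 -3.055
endloop
endfacet
facet normal -0.595 -0.642 -0.483
outer loop
vertex -3.661 -4.585 -2.675
vertex -4.465 -3.86 -2.649
vertex -3.774 -3.873 -3.483
endloop
endfacet
facet normal 0.456 -0.887 -0.072
outer loop
vertex -2.871 -4.231 -2.025
vertex -3.661 -4.585 -2.675
vertex -2.789 -4.102 -3.097
endloop
endfacet
facet normal 0.769 -0.033 0.638
outer loop
vertex -3.186 -3.287 -1.597
vertex -2.871 -4.231 -2.025
vertex -2.495 -3.3 -2.431
endloop
endfacet
facet normal 0.450 0.607 -0.655
outer loop
vertex 1.572 -2.731 -1.689
vertex 1.086 -3.044 -2.313
vertex 0.824 -2.369 -1.867
endloop
endfacet
facet normal 0.151 0.670 0.727
outer loop
vertex 1.572 -2.731 -1.689
vertex 0.824 -2.369 -1.867
vertex 1.059 -3.424 -0.943
endloop
endfacet
facet normal 0.151 0.670 0.727
outer loop
vertex 1.059 -3.424 -0.943
vertex 0.824 -2.369 -1.867
vertex 0.311 -3.062 -1.121
endloop
endfacet
facet normal -0.450 -0.608 0.654
outer loop
vertex 1.059 -3.424 -0.943
vertex 0.311 -3.062 -1.121
vertex 0.574 -3.736 -1.567
endloop
endfacet
facet normal 0.450 0.607 -0.655
outer loop
vertex 0.824 -2.369 -1.867
vertex 1.086 -3.044 -2.313
vertex 0.338 -2.682 -2.491
endloop
endfacet
facet normal -0.687 0.704 0.182
outer loop
vertex 0.824 -2.369 -1.867
vertex 0.338 -2.682 -2.491
vertex 0.311 -3.062 -1.121
endloop
endfacet
facet normal -0.687 0.704 0.182
outer loop
vertex 0.311 -3.062 -1.121
vertex 0.338 -2.682 -2.491
vertex -0.175 -3.375 -1.745
endloop
endfacet
facet normal -0.449 -0.608 0.655
outer loop
vertex 0.311 -3.062 -1.121
vertex -0.175 -3.375 -1.745
vertex 0.574 -3.736 -1.567
endloop
endfacet
facet normal 0.450 0.608 -0.654
outer loop
vertex 0.338 -2.682 -2.491
vertex 1.086 -3.044 -2.313
vertex 0.601 -3.356 -2.937
endloop
endfacet
facet normal -0.838 0.034 -0.545
outer loop
vertex 0.338 -2.682 -2.491
vertex 0.601 -3.356 -2.937
vertex -0.175 -3.375 -1.745
endloop
endfacet
facet normal -0.838 0.034 -0.545
outer loop
vertex -0.175 -3.375 -1.745
vertex 0.601 -3.356 -2.937
vertex 0.088 -4.049 -2.191
endloop
endfacet
facet normal -0.449 -0.608 0.655
outer loop
vertex -0.175 -3.375 -1.745
vertex 0.088 -4.049 -2.191
vertex 0.574 -3.736 -1.567
endloop
endfacet
facet normal 0.450 0.608 -0.654
outer loop
vertex 0.601 -3.356 -2.937
vertex 1.086 -3.044 -2.313
vertex 1.349 -3.718 -2.759
endloop
endfacet
facet normal -0.151 -0.670 -0.727
outer loop
vertex 0.601 -3.356 -2.937
vertex 1.349 -3.718 -2.759
vertex 0.088 -4.049 -2.191
endloop
endfacet
facet normal -0.151 -0.670 -0.727
outer loop
vertex 0.088 -4.049 -2.191
vertex 1.349 -3.718 -2.759
vertex 0.836 -4.411 -2.013
endloop
endfacet
facet normal -0.450 -0.607 0.655
outer loop
vertex 0.088 -4.049 -2.191
vertex 0.836 -4.411 -2.013
vertex 0.574 -3.736 -1.567
endloop
endfacet
facet normal 0.449 0.608 -0.655
outer loop
vertex 1.349 -3.718 -2.759
vertex 1.086 -3.044 -2.313
vertex 1.835 -3.405 -2.135
endloop
endfacet
facet normal 0.687 -0.704 -0.182
outer loop
vertex 1.349 -3.718 -2.759
vertex 1.835 -3.405 -2.135
vertex 0.836 -4.411 -2.013
endloop
endfacet
facet normal 0.687 -0.704 -0.182
outer loop
vertex 0.836 -4.411 -2.013
vertex 1.835 -3.405 -2.135
vertex 1.322 -4.098 -1.389
endloop
endfacet
facet normal -0.450 -0.607 0.655
outer loop
vertex 0.836 -4.411 -2.013
vertex 1.322 -4.098 -1.389
vertex 0.574 -3.736 -1.567
endloop
endfacet
facet normal 0.449 0.608 -0.655
outer loop
vertex 1.835 -3.405 -2.135
vertex 1.086 -3.044 -2.313
vertex 1.572 -2.731 -1.689
endloop
endfacet
facet normal 0.838 -0.034 0.545
outer loop
vertex 1.835 -3.405 -2.135
vertex 1.572 -2.731 -1.689
vertex 1.322 -4.098 -1.389
endloop
endfacet
facet normal 0.838 -0.034 0.545
outer loop
vertex 1.322 -4.098 -1.389
vertex 1.572 -2.731 -1.689
vertex 1.059 -3.424 -0.943
endloop
endfacet
facet normal -0.450 -0.608 0.654
outer loop
vertex 1.322 -4.098 -1.389
vertex 1.059 -3.424 -0.943
vertex 0.574 -3.736 -1.567
endloop
endfacet

endsolid


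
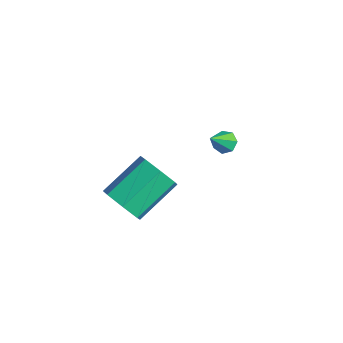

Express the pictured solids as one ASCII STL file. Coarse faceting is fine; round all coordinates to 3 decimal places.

solid 
facet normal -0.245 0.662 -0.709
outer loop
vertex -0.696 1.599 1.562
vertex -1.207 1.553 1.696
vertex -0.844 1.89 1.885
endloop
endfacet
facet normal 0.942 0.144 0.302
outer loop
vertex -0.696 1.599 1.562
vertex -0.844 1.89 1.885
vertex -0.893 0.707 2.604
endloop
endfacet
facet normal -0.245 0.661 -0.709
outer loop
vertex -0.844 1.89 1.885
vertex -1.207 1.553 1.696
vertex -1.266 1.928 2.066
endloop
endfacet
facet normal 0.384 0.468 0.796
outer loop
vertex -0.844 1.89 1.885
vertex -1.266 1.928 2.066
vertex -0.893 0.707 2.604
endloop
endfacet
facet normal -0.246 0.661 -0.709
outer loop
vertex -1.266 1.928 2.066
vertex -1.207 1.553 1.696
vertex -1.642 1.683 1.968
endloop
endfacet
facet normal -0.401 0.264 0.877
outer loop
vertex -1.266 1.928 2.066
vertex -1.642 1.683 1.968
vertex -0.893 0.707 2.604
endloop
endfacet
facet normal -0.245 0.662 -0.708
outer loop
vertex -1.642 1.683 1.968
vertex -1.207 1.553 1.696
vertex -1.691 1.341 1.665
endloop
endfacet
facet normal -0.818 -0.312 0.484
outer loop
vertex -1.642 1.683 1.968
vertex -1.691 1.341 1.665
vertex -0.893 0.707 2.604
endloop
endfacet
facet normal -0.244 0.661 -0.710
outer loop
vertex -1.691 1.341 1.665
vertex -1.207 1.553 1.696
vertex -1.375 1.158 1.386
endloop
endfacet
facet normal -0.555 -0.827 -0.086
outer loop
vertex -1.691 1.341 1.665
vertex -1.375 1.158 1.386
vertex -0.893 0.707 2.604
endloop
endfacet
facet normal -0.245 0.661 -0.709
outer loop
vertex -1.375 1.158 1.386
vertex -1.207 1.553 1.696
vertex -0.932 1.273 1.34
endloop
endfacet
facet normal 0.190 -0.894 -0.406
outer loop
vertex -1.375 1.158 1.386
vertex -0.932 1.273 1.34
vertex -0.893 0.707 2.604
endloop
endfacet
facet normal -0.245 0.661 -0.709
outer loop
vertex -0.932 1.273 1.34
vertex -1.207 1.553 1.696
vertex -0.696 1.599 1.562
endloop
endfacet
facet normal 0.856 -0.461 -0.233
outer loop
vertex -0.932 1.273 1.34
vertex -0.696 1.599 1.562
vertex -0.893 0.707 2.604
endloop
endfacet
facet normal 0.147 -0.848 -0.510
outer loop
vertex 1.406 -3.593 1.896
vertex 0.488 -3.741 1.877
vertex 1.013 -3.281 1.264
endloop
endfacet
facet normal 0.861 0.364 -0.356
outer loop
vertex 1.406 -3.593 1.896
vertex 1.013 -3.281 1.264
vertex 1.11 -1.89 2.922
endloop
endfacet
facet normal 0.862 0.363 -0.355
outer loop
vertex 1.11 -1.89 2.922
vertex 1.013 -3.281 1.264
vertex 0.718 -1.578 2.289
endloop
endfacet
facet normal -0.148 0.848 0.510
outer loop
vertex 1.11 -1.89 2.922
vertex 0.718 -1.578 2.289
vertex 0.192 -2.039 2.903
endloop
endfacet
facet normal 0.147 -0.848 -0.510
outer loop
vertex 1.013 -3.281 1.264
vertex 0.488 -3.741 1.877
vertex 0.225 -3.315 1.093
endloop
endfacet
facet normal 0.158 0.529 -0.834
outer loop
vertex 1.013 -3.281 1.264
vertex 0.225 -3.315 1.093
vertex 0.718 -1.578 2.289
endloop
endfacet
facet normal 0.157 0.529 -0.834
outer loop
vertex 0.718 -1.578 2.289
vertex 0.225 -3.315 1.093
vertex -0.07 -1.612 2.119
endloop
endfacet
facet normal -0.147 0.847 0.510
outer loop
vertex 0.718 -1.578 2.289
vertex -0.07 -1.612 2.119
vertex 0.192 -2.039 2.903
endloop
endfacet
facet normal 0.147 -0.848 -0.510
outer loop
vertex 0.225 -3.315 1.093
vertex 0.488 -3.741 1.877
vertex -0.365 -3.67 1.513
endloop
endfacet
facet normal -0.666 0.297 -0.684
outer loop
vertex 0.225 -3.315 1.093
vertex -0.365 -3.67 1.513
vertex -0.07 -1.612 2.119
endloop
endfacet
facet normal -0.665 0.297 -0.685
outer loop
vertex -0.07 -1.612 2.119
vertex -0.365 -3.67 1.513
vertex -0.661 -1.967 2.539
endloop
endfacet
facet normal -0.146 0.847 0.510
outer loop
vertex -0.07 -1.612 2.119
vertex -0.661 -1.967 2.539
vertex 0.192 -2.039 2.903
endloop
endfacet
facet normal 0.147 -0.847 -0.510
outer loop
vertex -0.365 -3.67 1.513
vertex 0.488 -3.741 1.877
vertex -0.313 -4.079 2.207
endloop
endfacet
facet normal -0.987 -0.159 -0.020
outer loop
vertex -0.365 -3.67 1.513
vertex -0.313 -4.079 2.207
vertex -0.661 -1.967 2.539
endloop
endfacet
facet normal -0.987 -0.159 -0.020
outer loop
vertex -0.661 -1.967 2.539
vertex -0.313 -4.079 2.207
vertex -0.609 -2.376 3.233
endloop
endfacet
facet normal -0.146 0.847 0.510
outer loop
vertex -0.661 -1.967 2.539
vertex -0.609 -2.376 3.233
vertex 0.192 -2.039 2.903
endloop
endfacet
facet normal 0.147 -0.847 -0.511
outer loop
vertex -0.313 -4.079 2.207
vertex 0.488 -3.741 1.877
vertex 0.342 -4.234 2.652
endloop
endfacet
facet normal -0.565 -0.496 0.659
outer loop
vertex -0.313 -4.079 2.207
vertex 0.342 -4.234 2.652
vertex -0.609 -2.376 3.233
endloop
endfacet
facet normal -0.565 -0.496 0.659
outer loop
vertex -0.609 -2.376 3.233
vertex 0.342 -4.234 2.652
vertex 0.046 -2.531 3.678
endloop
endfacet
facet normal -0.146 0.847 0.510
outer loop
vertex -0.609 -2.376 3.233
vertex 0.046 -2.531 3.678
vertex 0.192 -2.039 2.903
endloop
endfacet
facet normal 0.147 -0.847 -0.511
outer loop
vertex 0.342 -4.234 2.652
vertex 0.488 -3.741 1.877
vertex 1.107 -4.018 2.514
endloop
endfacet
facet normal 0.282 -0.459 0.843
outer loop
vertex 0.342 -4.234 2.652
vertex 1.107 -4.018 2.514
vertex 0.046 -2.531 3.678
endloop
endfacet
facet normal 0.282 -0.459 0.843
outer loop
vertex 0.046 -2.531 3.678
vertex 1.107 -4.018 2.514
vertex 0.811 -2.315 3.54
endloop
endfacet
facet normal -0.147 0.847 0.510
outer loop
vertex 0.046 -2.531 3.678
vertex 0.811 -2.315 3.54
vertex 0.192 -2.039 2.903
endloop
endfacet
facet normal 0.147 -0.847 -0.511
outer loop
vertex 1.107 -4.018 2.514
vertex 0.488 -3.741 1.877
vertex 1.406 -3.593 1.896
endloop
endfacet
facet normal 0.917 -0.076 0.391
outer loop
vertex 1.107 -4.018 2.514
vertex 1.406 -3.593 1.896
vertex 0.811 -2.315 3.54
endloop
endfacet
facet normal 0.917 -0.076 0.391
outer loop
vertex 0.811 -2.315 3.54
vertex 1.406 -3.593 1.896
vertex 1.11 -1.89 2.922
endloop
endfacet
facet normal -0.148 0.847 0.511
outer loop
vertex 0.811 -2.315 3.54
vertex 1.11 -1.89 2.922
vertex 0.192 -2.039 2.903
endloop
endfacet

endsolid


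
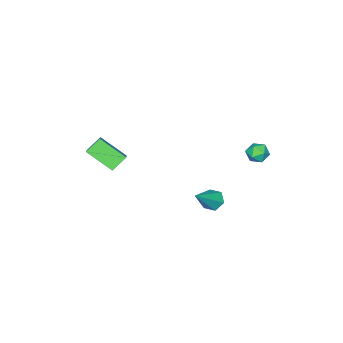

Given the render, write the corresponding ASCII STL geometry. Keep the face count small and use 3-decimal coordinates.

solid 
facet normal -0.895 0.405 0.187
outer loop
vertex -3.386 3.3 -0.797
vertex -3.648 2.715 -0.785
vertex -3.418 2.974 -0.245
endloop
endfacet
facet normal -0.372 0.809 0.456
outer loop
vertex -3.386 3.3 -0.797
vertex -3.418 2.974 -0.245
vertex -2.887 3.302 -0.394
endloop
endfacet
facet normal 0.061 0.995 -0.080
outer loop
vertex -3.386 3.3 -0.797
vertex -2.887 3.302 -0.394
vertex -2.789 3.245 -1.026
endloop
endfacet
facet normal -0.196 0.706 -0.680
outer loop
vertex -3.386 3.3 -0.797
vertex -2.789 3.245 -1.026
vertex -3.26 2.882 -1.267
endloop
endfacet
facet normal -0.786 0.342 -0.515
outer loop
vertex -3.386 3.3 -0.797
vertex -3.26 2.882 -1.267
vertex -3.648 2.715 -0.785
endloop
endfacet
facet normal 0.004 0.408 0.913
outer loop
vertex -2.887 3.302 -0.394
vertex -3.418 2.974 -0.245
vertex -2.84 2.718 -0.133
endloop
endfacet
facet normal -0.844 -0.245 0.477
outer loop
vertex -3.418 2.974 -0.245
vertex -3.648 2.715 -0.785
vertex -3.311 2.355 -0.374
endloop
endfacet
facet normal -0.668 -0.348 -0.658
outer loop
vertex -3.648 2.715 -0.785
vertex -3.26 2.882 -1.267
vertex -3.213 2.298 -1.006
endloop
endfacet
facet normal 0.287 0.243 -0.927
outer loop
vertex -3.26 2.882 -1.267
vertex -2.789 3.245 -1.026
vertex -2.682 2.626 -1.155
endloop
endfacet
facet normal 0.703 0.710 0.045
outer loop
vertex -2.789 3.245 -1.026
vertex -2.887 3.302 -0.394
vertex -2.452 2.885 -0.615
endloop
endfacet
facet normal 0.196 -0.706 0.680
outer loop
vertex -2.714 2.3 -0.603
vertex -2.84 2.718 -0.133
vertex -3.311 2.355 -0.374
endloop
endfacet
facet normal -0.061 -0.995 0.080
outer loop
vertex -2.714 2.3 -0.603
vertex -3.311 2.355 -0.374
vertex -3.213 2.298 -1.006
endloop
endfacet
facet normal 0.372 -0.809 -0.456
outer loop
vertex -2.714 2.3 -0.603
vertex -3.213 2.298 -1.006
vertex -2.682 2.626 -1.155
endloop
endfacet
facet normal 0.895 -0.405 -0.187
outer loop
vertex -2.714 2.3 -0.603
vertex -2.682 2.626 -1.155
vertex -2.452 2.885 -0.615
endloop
endfacet
facet normal 0.786 -0.342 0.515
outer loop
vertex -2.714 2.3 -0.603
vertex -2.452 2.885 -0.615
vertex -2.84 2.718 -0.133
endloop
endfacet
facet normal -0.287 -0.243 0.927
outer loop
vertex -3.311 2.355 -0.374
vertex -2.84 2.718 -0.133
vertex -3.418 2.974 -0.245
endloop
endfacet
facet normal -0.703 -0.710 -0.045
outer loop
vertex -3.213 2.298 -1.006
vertex -3.311 2.355 -0.374
vertex -3.648 2.715 -0.785
endloop
endfacet
facet normal -0.004 -0.408 -0.913
outer loop
vertex -2.682 2.626 -1.155
vertex -3.213 2.298 -1.006
vertex -3.26 2.882 -1.267
endloop
endfacet
facet normal 0.844 0.245 -0.477
outer loop
vertex -2.452 2.885 -0.615
vertex -2.682 2.626 -1.155
vertex -2.789 3.245 -1.026
endloop
endfacet
facet normal 0.668 0.348 0.658
outer loop
vertex -2.84 2.718 -0.133
vertex -2.452 2.885 -0.615
vertex -2.887 3.302 -0.394
endloop
endfacet
facet normal -0.748 0.015 -0.663
outer loop
vertex -0.575 1.444 -3.905
vertex -0.968 1.675 -3.456
vertex -0.633 2.076 -3.825
endloop
endfacet
facet normal 0.841 0.143 -0.522
outer loop
vertex -0.575 1.444 -3.905
vertex -0.633 2.076 -3.825
vertex 0.448 1.645 -2.204
endloop
endfacet
facet normal -0.749 0.016 -0.662
outer loop
vertex -0.633 2.076 -3.825
vertex -0.968 1.675 -3.456
vertex -1.026 2.307 -3.375
endloop
endfacet
facet normal 0.451 0.890 -0.064
outer loop
vertex -0.633 2.076 -3.825
vertex -1.026 2.307 -3.375
vertex 0.448 1.645 -2.204
endloop
endfacet
facet normal -0.750 0.016 -0.661
outer loop
vertex -1.026 2.307 -3.375
vertex -0.968 1.675 -3.456
vertex -1.36 1.906 -3.006
endloop
endfacet
facet normal -0.179 0.743 0.645
outer loop
vertex -1.026 2.307 -3.375
vertex -1.36 1.906 -3.006
vertex 0.448 1.645 -2.204
endloop
endfacet
facet normal -0.750 0.016 -0.661
outer loop
vertex -1.36 1.906 -3.006
vertex -0.968 1.675 -3.456
vertex -1.303 1.274 -3.086
endloop
endfacet
facet normal -0.419 -0.151 0.895
outer loop
vertex -1.36 1.906 -3.006
vertex -1.303 1.274 -3.086
vertex 0.448 1.645 -2.204
endloop
endfacet
facet normal -0.749 0.015 -0.662
outer loop
vertex -1.303 1.274 -3.086
vertex -0.968 1.675 -3.456
vertex -0.91 1.043 -3.536
endloop
endfacet
facet normal -0.029 -0.899 0.436
outer loop
vertex -1.303 1.274 -3.086
vertex -0.91 1.043 -3.536
vertex 0.448 1.645 -2.204
endloop
endfacet
facet normal -0.748 0.015 -0.663
outer loop
vertex -0.91 1.043 -3.536
vertex -0.968 1.675 -3.456
vertex -0.575 1.444 -3.905
endloop
endfacet
facet normal 0.600 -0.752 -0.272
outer loop
vertex -0.91 1.043 -3.536
vertex -0.575 1.444 -3.905
vertex 0.448 1.645 -2.204
endloop
endfacet
facet normal -0.655 -0.510 -0.557
outer loop
vertex 3.451 -2.412 1.112
vertex 2.745 -2.161 1.712
vertex 3.171 -1.092 0.232
endloop
endfacet
facet normal 0.736 -0.261 -0.625
outer loop
vertex 4.035 -0.419 0.968
vertex 3.451 -2.412 1.112
vertex 3.171 -1.092 0.232
endloop
endfacet
facet normal -0.655 -0.510 -0.557
outer loop
vertex 3.171 -1.092 0.232
vertex 2.745 -2.161 1.712
vertex 2.465 -0.842 0.833
endloop
endfacet
facet normal -0.174 0.820 -0.545
outer loop
vertex 2.465 -0.842 0.833
vertex 4.035 -0.419 0.968
vertex 3.171 -1.092 0.232
endloop
endfacet
facet normal 0.173 -0.820 0.546
outer loop
vertex 3.451 -2.412 1.112
vertex 3.609 -1.488 2.448
vertex 2.745 -2.161 1.712
endloop
endfacet
facet normal 0.735 -0.261 -0.625
outer loop
vertex 4.315 -1.738 1.847
vertex 3.451 -2.412 1.112
vertex 4.035 -0.419 0.968
endloop
endfacet
facet normal 0.175 -0.819 0.546
outer loop
vertex 4.315 -1.738 1.847
vertex 3.609 -1.488 2.448
vertex 3.451 -2.412 1.112
endloop
endfacet
facet normal -0.736 0.261 0.625
outer loop
vertex 2.745 -2.161 1.712
vertex 3.609 -1.488 2.448
vertex 2.465 -0.842 0.833
endloop
endfacet
facet normal -0.174 0.819 -0.547
outer loop
vertex 3.329 -0.168 1.568
vertex 4.035 -0.419 0.968
vertex 2.465 -0.842 0.833
endloop
endfacet
facet normal -0.735 0.261 0.625
outer loop
vertex 2.465 -0.842 0.833
vertex 3.609 -1.488 2.448
vertex 3.329 -0.168 1.568
endloop
endfacet
facet normal 0.655 0.510 0.557
outer loop
vertex 3.329 -0.168 1.568
vertex 4.315 -1.738 1.847
vertex 4.035 -0.419 0.968
endloop
endfacet
facet normal 0.655 0.510 0.557
outer loop
vertex 3.609 -1.488 2.448
vertex 4.315 -1.738 1.847
vertex 3.329 -0.168 1.568
endloop
endfacet

endsolid


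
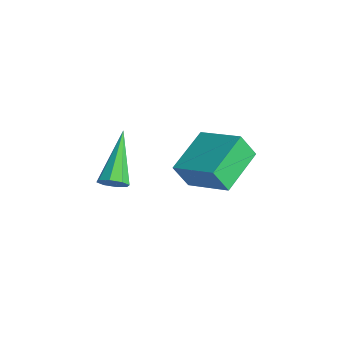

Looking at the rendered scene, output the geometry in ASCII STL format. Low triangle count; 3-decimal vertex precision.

solid 
facet normal -0.840 -0.388 -0.379
outer loop
vertex -0.274 2.134 -0.131
vertex -1.21 3.619 0.42
vertex -0.073 2.606 -1.059
endloop
endfacet
facet normal 0.509 -0.807 -0.300
outer loop
vertex 1.43 3.301 -0.38
vertex -0.274 2.134 -0.131
vertex -0.073 2.606 -1.059
endloop
endfacet
facet normal -0.840 -0.388 -0.379
outer loop
vertex -0.073 2.606 -1.059
vertex -1.21 3.619 0.42
vertex -1.009 4.091 -0.508
endloop
endfacet
facet normal 0.190 0.445 -0.875
outer loop
vertex -1.009 4.091 -0.508
vertex 1.43 3.301 -0.38
vertex -0.073 2.606 -1.059
endloop
endfacet
facet normal -0.190 -0.445 0.875
outer loop
vertex -0.274 2.134 -0.131
vertex 0.293 4.314 1.099
vertex -1.21 3.619 0.42
endloop
endfacet
facet normal 0.509 -0.807 -0.300
outer loop
vertex 1.229 2.829 0.548
vertex -0.274 2.134 -0.131
vertex 1.43 3.301 -0.38
endloop
endfacet
facet normal -0.190 -0.445 0.875
outer loop
vertex 1.229 2.829 0.548
vertex 0.293 4.314 1.099
vertex -0.274 2.134 -0.131
endloop
endfacet
facet normal -0.509 0.807 0.300
outer loop
vertex -1.21 3.619 0.42
vertex 0.293 4.314 1.099
vertex -1.009 4.091 -0.508
endloop
endfacet
facet normal 0.190 0.445 -0.875
outer loop
vertex 0.494 4.786 0.171
vertex 1.43 3.301 -0.38
vertex -1.009 4.091 -0.508
endloop
endfacet
facet normal -0.509 0.807 0.300
outer loop
vertex -1.009 4.091 -0.508
vertex 0.293 4.314 1.099
vertex 0.494 4.786 0.171
endloop
endfacet
facet normal 0.840 0.388 0.379
outer loop
vertex 0.494 4.786 0.171
vertex 1.229 2.829 0.548
vertex 1.43 3.301 -0.38
endloop
endfacet
facet normal 0.840 0.388 0.379
outer loop
vertex 0.293 4.314 1.099
vertex 1.229 2.829 0.548
vertex 0.494 4.786 0.171
endloop
endfacet
facet normal 0.665 -0.482 -0.571
outer loop
vertex 0.537 -0.022 0.644
vertex 0.141 -0.17 0.308
vertex 0.476 0.253 0.341
endloop
endfacet
facet normal 0.561 0.666 0.492
outer loop
vertex 0.537 -0.022 0.644
vertex 0.476 0.253 0.341
vertex -1.261 0.85 1.512
endloop
endfacet
facet normal 0.665 -0.482 -0.570
outer loop
vertex 0.476 0.253 0.341
vertex 0.141 -0.17 0.308
vertex 0.218 0.279 0.018
endloop
endfacet
facet normal 0.249 0.961 -0.121
outer loop
vertex 0.476 0.253 0.341
vertex 0.218 0.279 0.018
vertex -1.261 0.85 1.512
endloop
endfacet
facet normal 0.664 -0.483 -0.571
outer loop
vertex 0.218 0.279 0.018
vertex 0.141 -0.17 0.308
vertex -0.084 0.043 -0.134
endloop
endfacet
facet normal -0.297 0.756 -0.583
outer loop
vertex 0.218 0.279 0.018
vertex -0.084 0.043 -0.134
vertex -1.261 0.85 1.512
endloop
endfacet
facet normal 0.665 -0.482 -0.571
outer loop
vertex -0.084 0.043 -0.134
vertex 0.141 -0.17 0.308
vertex -0.255 -0.318 -0.028
endloop
endfacet
facet normal -0.758 0.175 -0.628
outer loop
vertex -0.084 0.043 -0.134
vertex -0.255 -0.318 -0.028
vertex -1.261 0.85 1.512
endloop
endfacet
facet normal 0.664 -0.484 -0.570
outer loop
vertex -0.255 -0.318 -0.028
vertex 0.141 -0.17 0.308
vertex -0.194 -0.592 0.276
endloop
endfacet
facet normal -0.866 -0.445 -0.228
outer loop
vertex -0.255 -0.318 -0.028
vertex -0.194 -0.592 0.276
vertex -1.261 0.85 1.512
endloop
endfacet
facet normal 0.664 -0.484 -0.570
outer loop
vertex -0.194 -0.592 0.276
vertex 0.141 -0.17 0.308
vertex 0.063 -0.619 0.598
endloop
endfacet
facet normal -0.556 -0.738 0.382
outer loop
vertex -0.194 -0.592 0.276
vertex 0.063 -0.619 0.598
vertex -1.261 0.85 1.512
endloop
endfacet
facet normal 0.665 -0.483 -0.569
outer loop
vertex 0.063 -0.619 0.598
vertex 0.141 -0.17 0.308
vertex 0.366 -0.382 0.751
endloop
endfacet
facet normal -0.009 -0.534 0.845
outer loop
vertex 0.063 -0.619 0.598
vertex 0.366 -0.382 0.751
vertex -1.261 0.85 1.512
endloop
endfacet
facet normal 0.664 -0.485 -0.569
outer loop
vertex 0.366 -0.382 0.751
vertex 0.141 -0.17 0.308
vertex 0.537 -0.022 0.644
endloop
endfacet
facet normal 0.453 0.049 0.890
outer loop
vertex 0.366 -0.382 0.751
vertex 0.537 -0.022 0.644
vertex -1.261 0.85 1.512
endloop
endfacet

endsolid


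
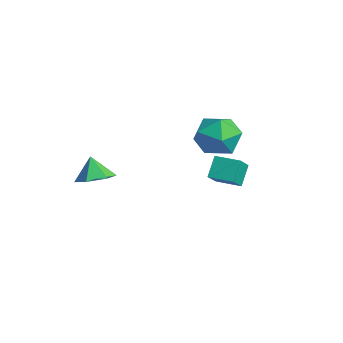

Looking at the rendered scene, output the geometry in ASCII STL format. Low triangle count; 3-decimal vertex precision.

solid 
facet normal 0.460 -0.018 -0.888
outer loop
vertex -0.121 -3.243 -0.482
vertex -0.666 -2.591 -0.778
vertex 0.112 -2.379 -0.379
endloop
endfacet
facet normal 0.458 -0.226 0.860
outer loop
vertex -0.121 -3.243 -0.482
vertex 0.112 -2.379 -0.379
vertex -1.214 -2.569 0.278
endloop
endfacet
facet normal 0.460 -0.018 -0.888
outer loop
vertex 0.112 -2.379 -0.379
vertex -0.666 -2.591 -0.778
vertex -0.433 -1.728 -0.675
endloop
endfacet
facet normal 0.290 0.587 0.756
outer loop
vertex 0.112 -2.379 -0.379
vertex -0.433 -1.728 -0.675
vertex -1.214 -2.569 0.278
endloop
endfacet
facet normal 0.460 -0.018 -0.888
outer loop
vertex -0.433 -1.728 -0.675
vertex -0.666 -2.591 -0.778
vertex -1.212 -1.939 -1.074
endloop
endfacet
facet normal -0.419 0.823 0.383
outer loop
vertex -0.433 -1.728 -0.675
vertex -1.212 -1.939 -1.074
vertex -1.214 -2.569 0.278
endloop
endfacet
facet normal 0.460 -0.018 -0.888
outer loop
vertex -1.212 -1.939 -1.074
vertex -0.666 -2.591 -0.778
vertex -1.445 -2.802 -1.177
endloop
endfacet
facet normal -0.963 0.246 0.113
outer loop
vertex -1.212 -1.939 -1.074
vertex -1.445 -2.802 -1.177
vertex -1.214 -2.569 0.278
endloop
endfacet
facet normal 0.460 -0.018 -0.888
outer loop
vertex -1.445 -2.802 -1.177
vertex -0.666 -2.591 -0.778
vertex -0.899 -3.454 -0.881
endloop
endfacet
facet normal -0.795 -0.567 0.217
outer loop
vertex -1.445 -2.802 -1.177
vertex -0.899 -3.454 -0.881
vertex -1.214 -2.569 0.278
endloop
endfacet
facet normal 0.460 -0.018 -0.888
outer loop
vertex -0.899 -3.454 -0.881
vertex -0.666 -2.591 -0.778
vertex -0.121 -3.243 -0.482
endloop
endfacet
facet normal -0.085 -0.803 0.590
outer loop
vertex -0.899 -3.454 -0.881
vertex -0.121 -3.243 -0.482
vertex -1.214 -2.569 0.278
endloop
endfacet
facet normal 0.081 0.985 0.152
outer loop
vertex 0.634 3.458 0.715
vertex 0.233 3.322 1.814
vertex 1.389 3.26 1.597
endloop
endfacet
facet normal 0.569 0.759 -0.316
outer loop
vertex 0.634 3.458 0.715
vertex 1.389 3.26 1.597
vertex 1.537 2.718 0.562
endloop
endfacet
facet normal 0.225 0.453 -0.863
outer loop
vertex 0.634 3.458 0.715
vertex 1.537 2.718 0.562
vertex 0.472 2.443 0.14
endloop
endfacet
facet normal -0.474 0.490 -0.731
outer loop
vertex 0.634 3.458 0.715
vertex 0.472 2.443 0.14
vertex -0.334 2.817 0.913
endloop
endfacet
facet normal -0.564 0.819 -0.104
outer loop
vertex 0.634 3.458 0.715
vertex -0.334 2.817 0.913
vertex 0.233 3.322 1.814
endloop
endfacet
facet normal 0.966 0.259 0.002
outer loop
vertex 1.537 2.718 0.562
vertex 1.389 3.26 1.597
vertex 1.694 2.123 1.567
endloop
endfacet
facet normal 0.176 0.625 0.761
outer loop
vertex 1.389 3.26 1.597
vertex 0.233 3.322 1.814
vertex 0.888 2.497 2.34
endloop
endfacet
facet normal -0.868 0.356 0.346
outer loop
vertex 0.233 3.322 1.814
vertex -0.334 2.817 0.913
vertex -0.177 2.222 1.918
endloop
endfacet
facet normal -0.723 -0.176 -0.668
outer loop
vertex -0.334 2.817 0.913
vertex 0.472 2.443 0.14
vertex -0.029 1.68 0.883
endloop
endfacet
facet normal 0.410 -0.236 -0.881
outer loop
vertex 0.472 2.443 0.14
vertex 1.537 2.718 0.562
vertex 1.127 1.618 0.666
endloop
endfacet
facet normal 0.474 -0.490 0.731
outer loop
vertex 0.726 1.482 1.765
vertex 1.694 2.123 1.567
vertex 0.888 2.497 2.34
endloop
endfacet
facet normal -0.225 -0.453 0.863
outer loop
vertex 0.726 1.482 1.765
vertex 0.888 2.497 2.34
vertex -0.177 2.222 1.918
endloop
endfacet
facet normal -0.569 -0.759 0.316
outer loop
vertex 0.726 1.482 1.765
vertex -0.177 2.222 1.918
vertex -0.029 1.68 0.883
endloop
endfacet
facet normal -0.081 -0.985 -0.152
outer loop
vertex 0.726 1.482 1.765
vertex -0.029 1.68 0.883
vertex 1.127 1.618 0.666
endloop
endfacet
facet normal 0.564 -0.819 0.104
outer loop
vertex 0.726 1.482 1.765
vertex 1.127 1.618 0.666
vertex 1.694 2.123 1.567
endloop
endfacet
facet normal 0.723 0.176 0.668
outer loop
vertex 0.888 2.497 2.34
vertex 1.694 2.123 1.567
vertex 1.389 3.26 1.597
endloop
endfacet
facet normal -0.410 0.236 0.881
outer loop
vertex -0.177 2.222 1.918
vertex 0.888 2.497 2.34
vertex 0.233 3.322 1.814
endloop
endfacet
facet normal -0.966 -0.259 -0.002
outer loop
vertex -0.029 1.68 0.883
vertex -0.177 2.222 1.918
vertex -0.334 2.817 0.913
endloop
endfacet
facet normal -0.176 -0.625 -0.761
outer loop
vertex 1.127 1.618 0.666
vertex -0.029 1.68 0.883
vertex 0.472 2.443 0.14
endloop
endfacet
facet normal 0.868 -0.356 -0.346
outer loop
vertex 1.694 2.123 1.567
vertex 1.127 1.618 0.666
vertex 1.537 2.718 0.562
endloop
endfacet
facet normal -0.762 -0.647 0.004
outer loop
vertex 4.055 0.273 1.217
vertex 3.589 0.827 2.045
vertex 3.478 0.948 0.44
endloop
endfacet
facet normal 0.424 -0.504 -0.753
outer loop
vertex 4.331 1.673 0.435
vertex 4.055 0.273 1.217
vertex 3.478 0.948 0.44
endloop
endfacet
facet normal -0.762 -0.648 0.004
outer loop
vertex 3.478 0.948 0.44
vertex 3.589 0.827 2.045
vertex 3.011 1.502 1.268
endloop
endfacet
facet normal -0.490 0.572 -0.659
outer loop
vertex 3.011 1.502 1.268
vertex 4.331 1.673 0.435
vertex 3.478 0.948 0.44
endloop
endfacet
facet normal 0.490 -0.572 0.658
outer loop
vertex 4.055 0.273 1.217
vertex 4.442 1.552 2.04
vertex 3.589 0.827 2.045
endloop
endfacet
facet normal 0.423 -0.504 -0.753
outer loop
vertex 4.909 0.998 1.212
vertex 4.055 0.273 1.217
vertex 4.331 1.673 0.435
endloop
endfacet
facet normal 0.489 -0.572 0.659
outer loop
vertex 4.909 0.998 1.212
vertex 4.442 1.552 2.04
vertex 4.055 0.273 1.217
endloop
endfacet
facet normal -0.424 0.504 0.753
outer loop
vertex 3.589 0.827 2.045
vertex 4.442 1.552 2.04
vertex 3.011 1.502 1.268
endloop
endfacet
facet normal -0.489 0.572 -0.658
outer loop
vertex 3.865 2.227 1.263
vertex 4.331 1.673 0.435
vertex 3.011 1.502 1.268
endloop
endfacet
facet normal -0.424 0.504 0.753
outer loop
vertex 3.011 1.502 1.268
vertex 4.442 1.552 2.04
vertex 3.865 2.227 1.263
endloop
endfacet
facet normal 0.762 0.648 -0.004
outer loop
vertex 3.865 2.227 1.263
vertex 4.909 0.998 1.212
vertex 4.331 1.673 0.435
endloop
endfacet
facet normal 0.762 0.647 -0.003
outer loop
vertex 4.442 1.552 2.04
vertex 4.909 0.998 1.212
vertex 3.865 2.227 1.263
endloop
endfacet

endsolid


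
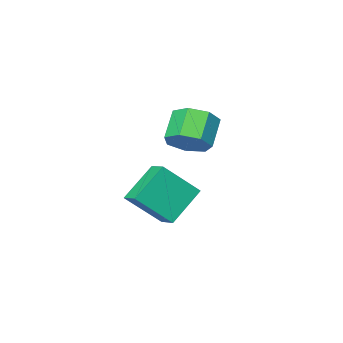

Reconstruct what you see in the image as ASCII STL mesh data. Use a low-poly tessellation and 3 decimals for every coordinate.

solid 
facet normal 0.577 0.369 -0.729
outer loop
vertex 0.232 -2.071 1.727
vertex -0.457 -1.629 1.405
vertex 0.131 -1.366 2.004
endloop
endfacet
facet normal 0.806 -0.113 0.581
outer loop
vertex 0.232 -2.071 1.727
vertex 0.131 -1.366 2.004
vertex -0.553 -2.573 2.717
endloop
endfacet
facet normal 0.806 -0.114 0.581
outer loop
vertex -0.553 -2.573 2.717
vertex 0.131 -1.366 2.004
vertex -0.654 -1.869 2.995
endloop
endfacet
facet normal -0.577 -0.370 0.728
outer loop
vertex -0.553 -2.573 2.717
vertex -0.654 -1.869 2.995
vertex -1.243 -2.131 2.395
endloop
endfacet
facet normal 0.577 0.370 -0.728
outer loop
vertex 0.131 -1.366 2.004
vertex -0.457 -1.629 1.405
vertex -0.413 -0.86 1.83
endloop
endfacet
facet normal 0.399 0.651 0.646
outer loop
vertex 0.131 -1.366 2.004
vertex -0.413 -0.86 1.83
vertex -0.654 -1.869 2.995
endloop
endfacet
facet normal 0.399 0.651 0.646
outer loop
vertex -0.654 -1.869 2.995
vertex -0.413 -0.86 1.83
vertex -1.198 -1.362 2.82
endloop
endfacet
facet normal -0.578 -0.369 0.728
outer loop
vertex -0.654 -1.869 2.995
vertex -1.198 -1.362 2.82
vertex -1.243 -2.131 2.395
endloop
endfacet
facet normal 0.577 0.370 -0.729
outer loop
vertex -0.413 -0.86 1.83
vertex -0.457 -1.629 1.405
vertex -0.991 -0.932 1.336
endloop
endfacet
facet normal -0.307 0.925 0.225
outer loop
vertex -0.413 -0.86 1.83
vertex -0.991 -0.932 1.336
vertex -1.198 -1.362 2.82
endloop
endfacet
facet normal -0.309 0.924 0.225
outer loop
vertex -1.198 -1.362 2.82
vertex -0.991 -0.932 1.336
vertex -1.776 -1.435 2.326
endloop
endfacet
facet normal -0.576 -0.369 0.729
outer loop
vertex -1.198 -1.362 2.82
vertex -1.776 -1.435 2.326
vertex -1.243 -2.131 2.395
endloop
endfacet
facet normal 0.577 0.370 -0.728
outer loop
vertex -0.991 -0.932 1.336
vertex -0.457 -1.629 1.405
vertex -1.167 -1.529 0.893
endloop
endfacet
facet normal -0.783 0.502 -0.366
outer loop
vertex -0.991 -0.932 1.336
vertex -1.167 -1.529 0.893
vertex -1.776 -1.435 2.326
endloop
endfacet
facet normal -0.784 0.502 -0.366
outer loop
vertex -1.776 -1.435 2.326
vertex -1.167 -1.529 0.893
vertex -1.952 -2.032 1.884
endloop
endfacet
facet normal -0.577 -0.369 0.729
outer loop
vertex -1.776 -1.435 2.326
vertex -1.952 -2.032 1.884
vertex -1.243 -2.131 2.395
endloop
endfacet
facet normal 0.577 0.370 -0.728
outer loop
vertex -1.167 -1.529 0.893
vertex -0.457 -1.629 1.405
vertex -0.808 -2.201 0.836
endloop
endfacet
facet normal -0.668 -0.299 -0.681
outer loop
vertex -1.167 -1.529 0.893
vertex -0.808 -2.201 0.836
vertex -1.952 -2.032 1.884
endloop
endfacet
facet normal -0.668 -0.297 -0.682
outer loop
vertex -1.952 -2.032 1.884
vertex -0.808 -2.201 0.836
vertex -1.594 -2.704 1.826
endloop
endfacet
facet normal -0.577 -0.370 0.728
outer loop
vertex -1.952 -2.032 1.884
vertex -1.594 -2.704 1.826
vertex -1.243 -2.131 2.395
endloop
endfacet
facet normal 0.577 0.370 -0.728
outer loop
vertex -0.808 -2.201 0.836
vertex -0.457 -1.629 1.405
vertex -0.186 -2.442 1.207
endloop
endfacet
facet normal -0.050 -0.874 -0.484
outer loop
vertex -0.808 -2.201 0.836
vertex -0.186 -2.442 1.207
vertex -1.594 -2.704 1.826
endloop
endfacet
facet normal -0.050 -0.874 -0.483
outer loop
vertex -1.594 -2.704 1.826
vertex -0.186 -2.442 1.207
vertex -0.971 -2.945 2.198
endloop
endfacet
facet normal -0.578 -0.369 0.728
outer loop
vertex -1.594 -2.704 1.826
vertex -0.971 -2.945 2.198
vertex -1.243 -2.131 2.395
endloop
endfacet
facet normal 0.577 0.370 -0.728
outer loop
vertex -0.186 -2.442 1.207
vertex -0.457 -1.629 1.405
vertex 0.232 -2.071 1.727
endloop
endfacet
facet normal 0.606 -0.792 0.078
outer loop
vertex -0.186 -2.442 1.207
vertex 0.232 -2.071 1.727
vertex -0.971 -2.945 2.198
endloop
endfacet
facet normal 0.606 -0.791 0.079
outer loop
vertex -0.971 -2.945 2.198
vertex 0.232 -2.071 1.727
vertex -0.553 -2.573 2.717
endloop
endfacet
facet normal -0.577 -0.369 0.729
outer loop
vertex -0.971 -2.945 2.198
vertex -0.553 -2.573 2.717
vertex -1.243 -2.131 2.395
endloop
endfacet
facet normal -0.649 0.326 -0.687
outer loop
vertex -1.942 -3.372 -1.691
vertex -1.777 -2.513 -1.439
vertex -0.59 -3.272 -2.92
endloop
endfacet
facet normal -0.181 -0.944 -0.276
outer loop
vertex 0.637 -3.887 -1.621
vertex -1.942 -3.372 -1.691
vertex -0.59 -3.272 -2.92
endloop
endfacet
facet normal -0.649 0.326 -0.687
outer loop
vertex -0.59 -3.272 -2.92
vertex -1.777 -2.513 -1.439
vertex -0.425 -2.413 -2.669
endloop
endfacet
facet normal 0.739 0.054 -0.672
outer loop
vertex -0.425 -2.413 -2.669
vertex 0.637 -3.887 -1.621
vertex -0.59 -3.272 -2.92
endloop
endfacet
facet normal -0.739 -0.055 0.672
outer loop
vertex -1.942 -3.372 -1.691
vertex -0.55 -3.128 -0.14
vertex -1.777 -2.513 -1.439
endloop
endfacet
facet normal -0.181 -0.944 -0.276
outer loop
vertex -0.715 -3.987 -0.391
vertex -1.942 -3.372 -1.691
vertex 0.637 -3.887 -1.621
endloop
endfacet
facet normal -0.739 -0.054 0.672
outer loop
vertex -0.715 -3.987 -0.391
vertex -0.55 -3.128 -0.14
vertex -1.942 -3.372 -1.691
endloop
endfacet
facet normal 0.181 0.944 0.276
outer loop
vertex -1.777 -2.513 -1.439
vertex -0.55 -3.128 -0.14
vertex -0.425 -2.413 -2.669
endloop
endfacet
facet normal 0.739 0.055 -0.671
outer loop
vertex 0.802 -3.028 -1.369
vertex 0.637 -3.887 -1.621
vertex -0.425 -2.413 -2.669
endloop
endfacet
facet normal 0.181 0.944 0.276
outer loop
vertex -0.425 -2.413 -2.669
vertex -0.55 -3.128 -0.14
vertex 0.802 -3.028 -1.369
endloop
endfacet
facet normal 0.649 -0.326 0.687
outer loop
vertex 0.802 -3.028 -1.369
vertex -0.715 -3.987 -0.391
vertex 0.637 -3.887 -1.621
endloop
endfacet
facet normal 0.649 -0.326 0.688
outer loop
vertex -0.55 -3.128 -0.14
vertex -0.715 -3.987 -0.391
vertex 0.802 -3.028 -1.369
endloop
endfacet

endsolid
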